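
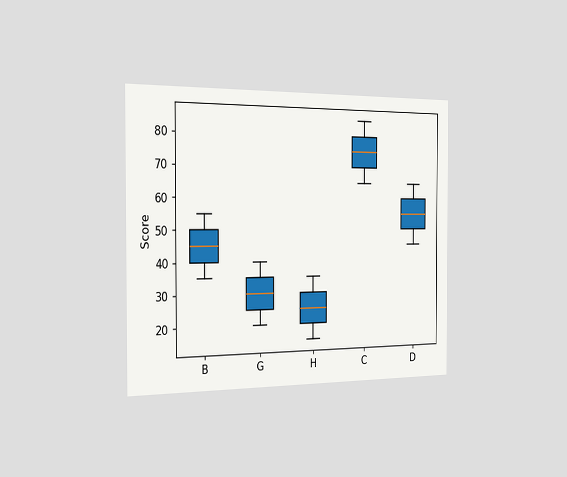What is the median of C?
75

The chart is viewed slightly from the left. The median line in the C box sits at 75.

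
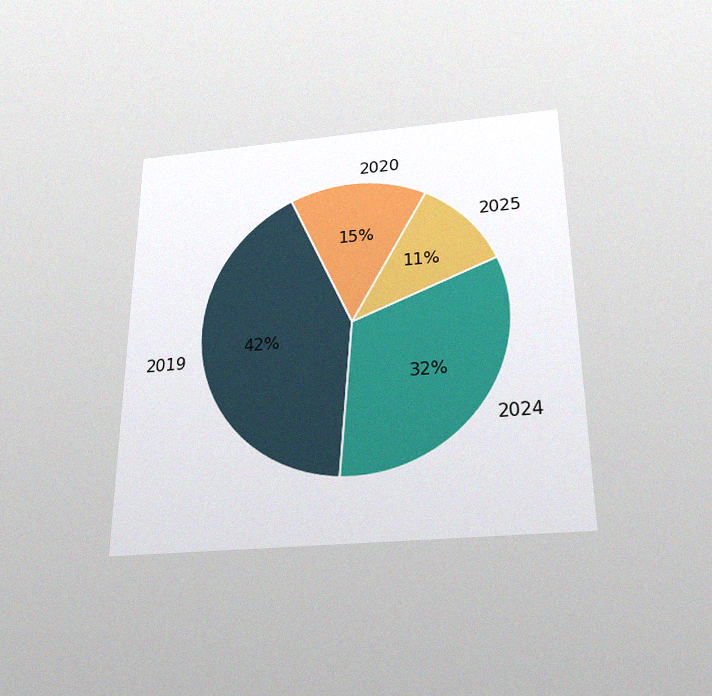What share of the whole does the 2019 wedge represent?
The chart is viewed slightly from below, with some photo noise. The 2019 slice takes up 42% of the pie.

42%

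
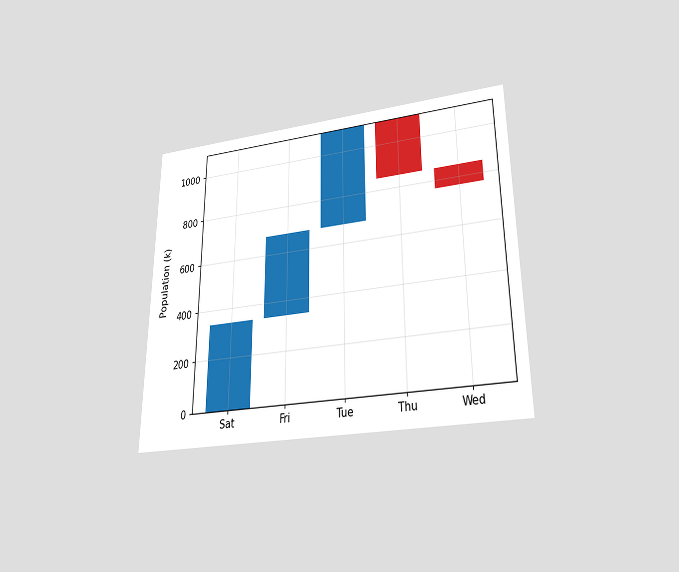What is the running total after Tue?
The chart is viewed slightly from below. After Tue the running total reaches 1105k.

1105k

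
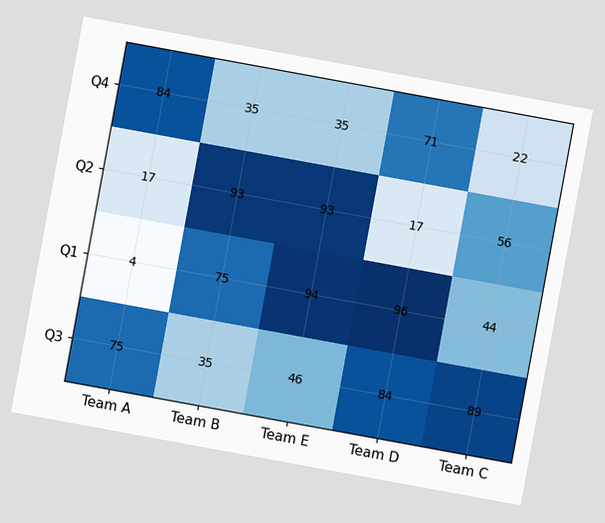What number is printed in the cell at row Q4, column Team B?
35

The chart is tilted about 10° clockwise. The (Q4, Team B) cell reads 35.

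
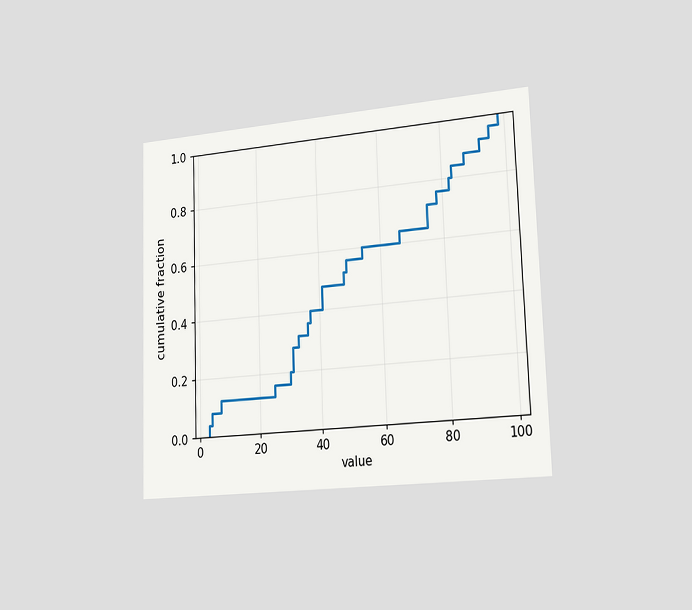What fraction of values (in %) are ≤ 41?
48%

The chart is viewed slightly from the right. At x=41 the ECDF step is at 48%.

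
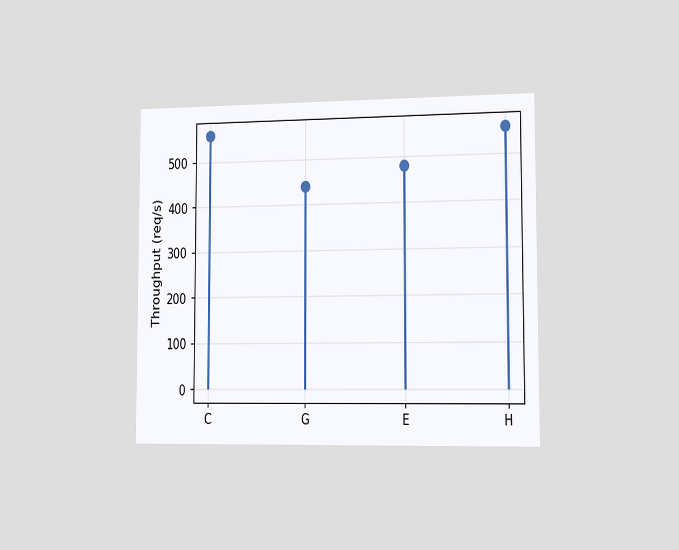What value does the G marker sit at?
The chart is viewed slightly from the right. The G marker sits at 440req/s.

440req/s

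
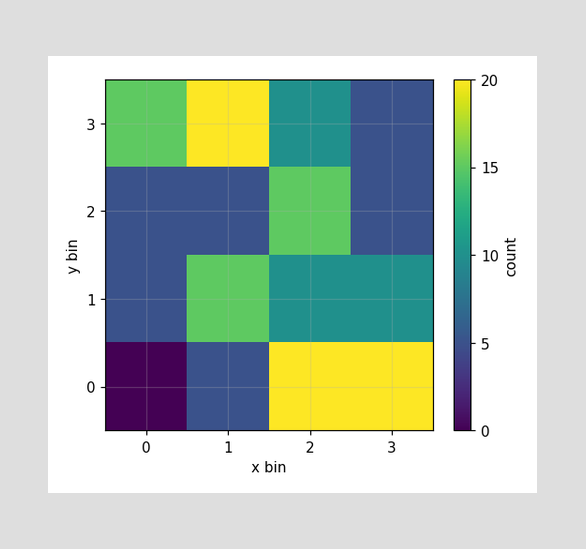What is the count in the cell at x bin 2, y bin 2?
Matching the cell (2, 2) against the colorbar gives 15.

15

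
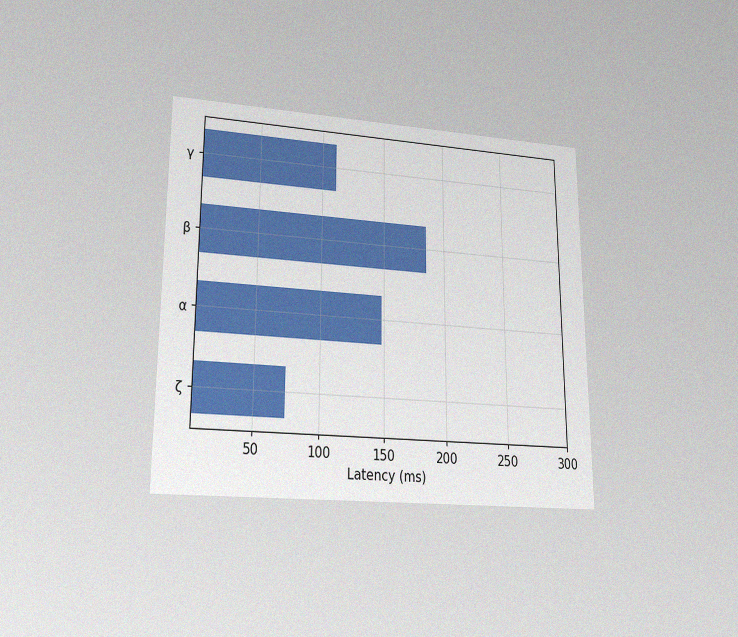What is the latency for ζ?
74ms

The chart is viewed at a slight angle, with some photo noise. Reading along the chart's x-axis, the ζ bar reaches 74ms.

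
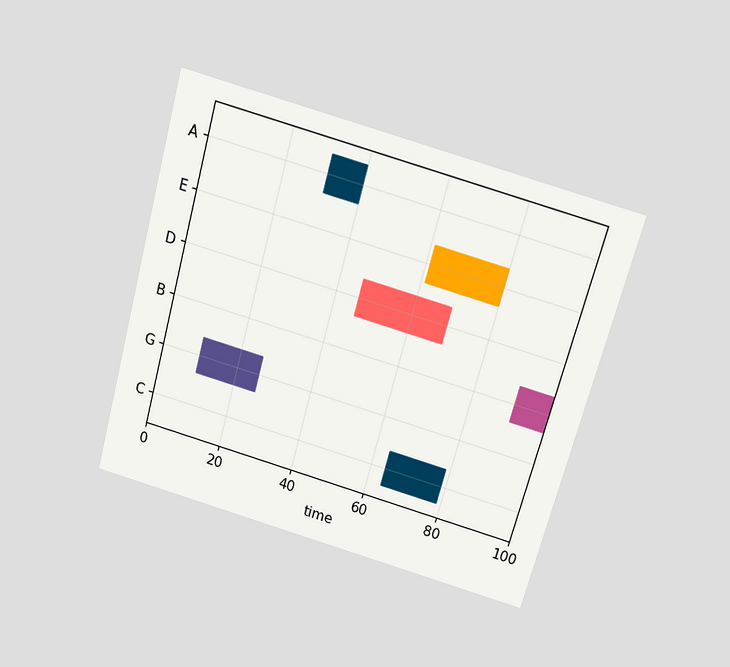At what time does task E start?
61

The chart is tilted about 15° clockwise and viewed slightly from above. The E bar begins at t=61.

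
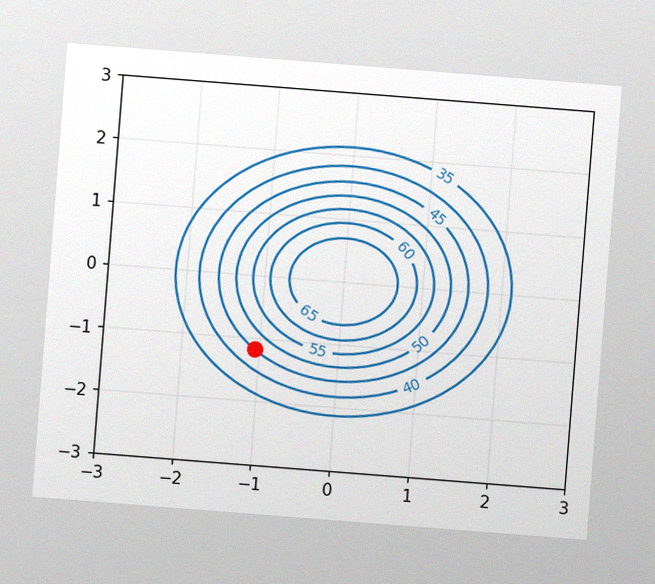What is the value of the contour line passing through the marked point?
The chart is tilted about 4° clockwise, with some photo noise. The marked point sits on the contour labelled 45.

45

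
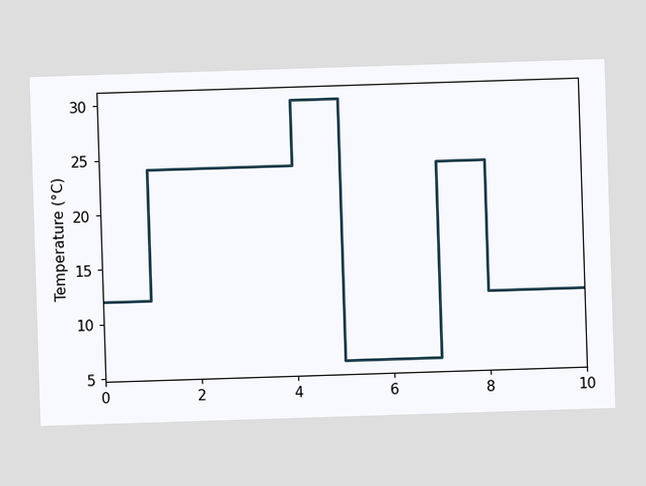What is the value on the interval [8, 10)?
On [8, 10) the step sits at 12°C.

12°C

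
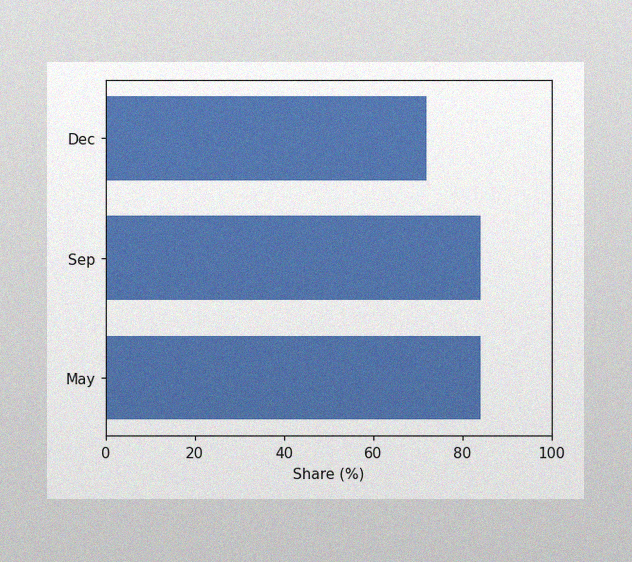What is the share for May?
The image has some photo noise and uneven lighting. Reading along the chart's x-axis, the May bar reaches 84%.

84%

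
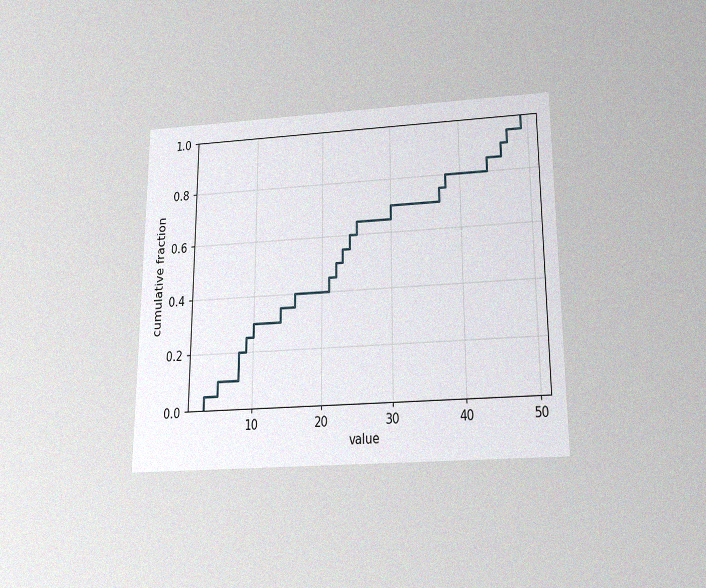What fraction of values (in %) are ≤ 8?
20%

The chart is viewed slightly from below, with some photo noise. At x=8 the ECDF step is at 20%.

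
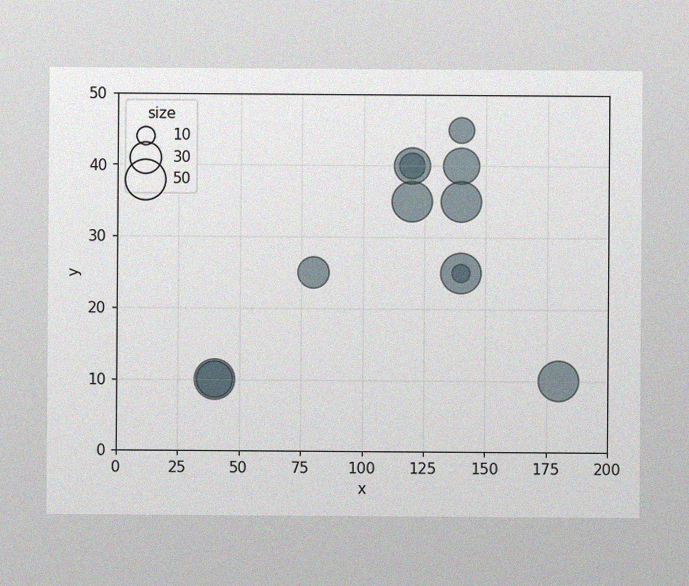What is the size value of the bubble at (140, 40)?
40

The image has some photo noise and uneven lighting. Matching the bubble at (140, 40) against the size legend gives 40.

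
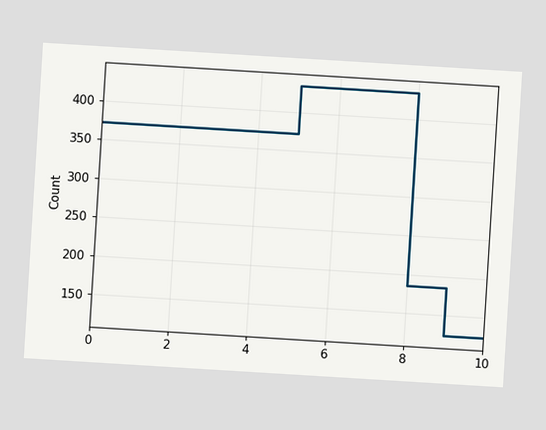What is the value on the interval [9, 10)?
The chart is tilted about 3° clockwise. On [9, 10) the step sits at 124.

124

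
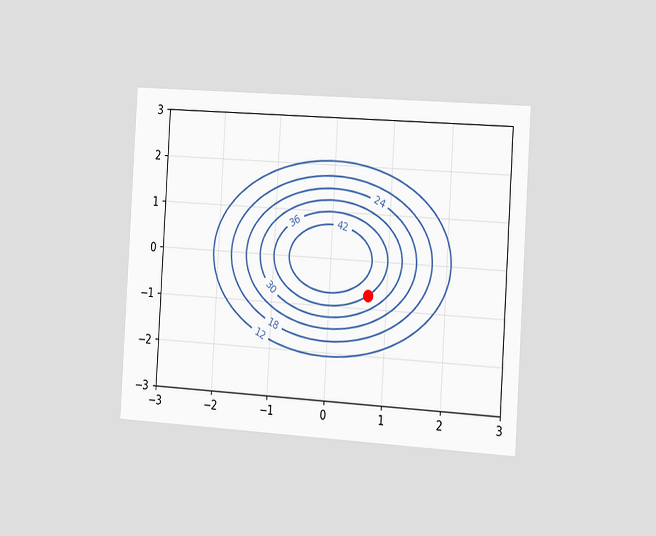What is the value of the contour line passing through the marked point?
The chart is tilted about 3° clockwise and viewed slightly from the right. The marked point sits on the contour labelled 36.

36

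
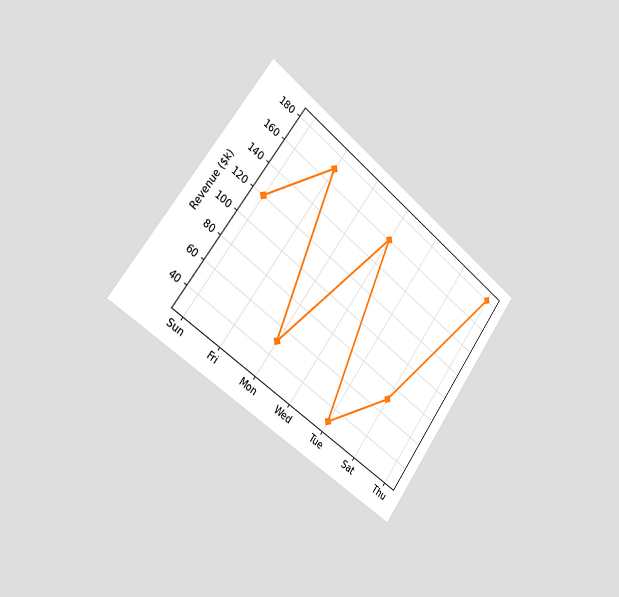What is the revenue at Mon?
The chart is tilted about 37° clockwise and viewed slightly from the left. At Mon, the line is at $50k.

$50k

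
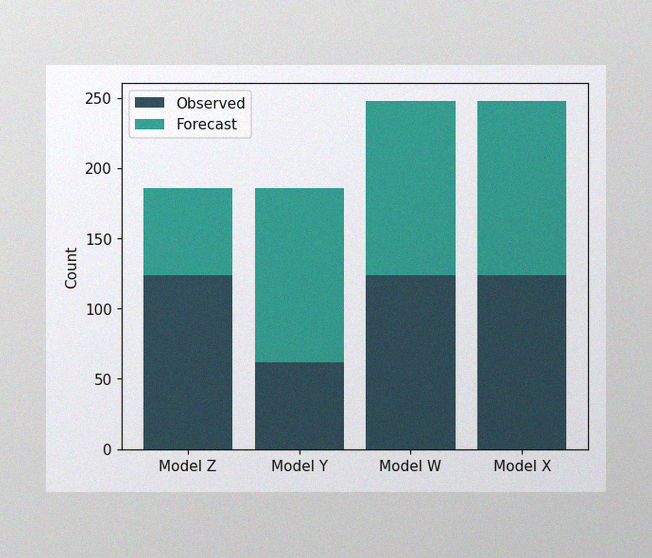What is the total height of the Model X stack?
248

The image has some photo noise and uneven lighting. The Model X stack's top reaches 248 on the y-axis.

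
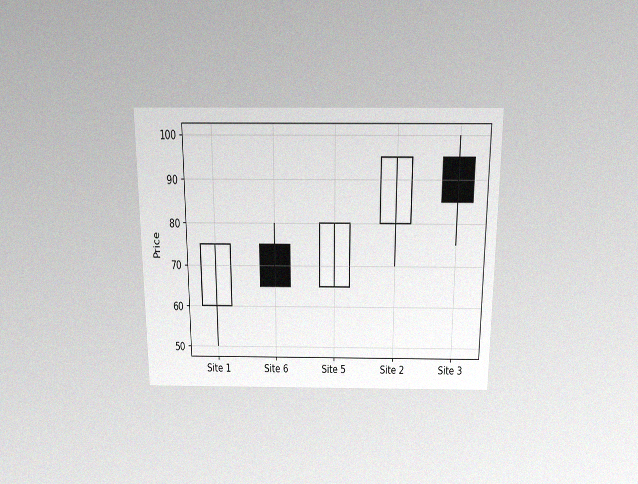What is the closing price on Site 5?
The chart is viewed slightly from above, with some photo noise. The Site 5 candle closes at 80.

80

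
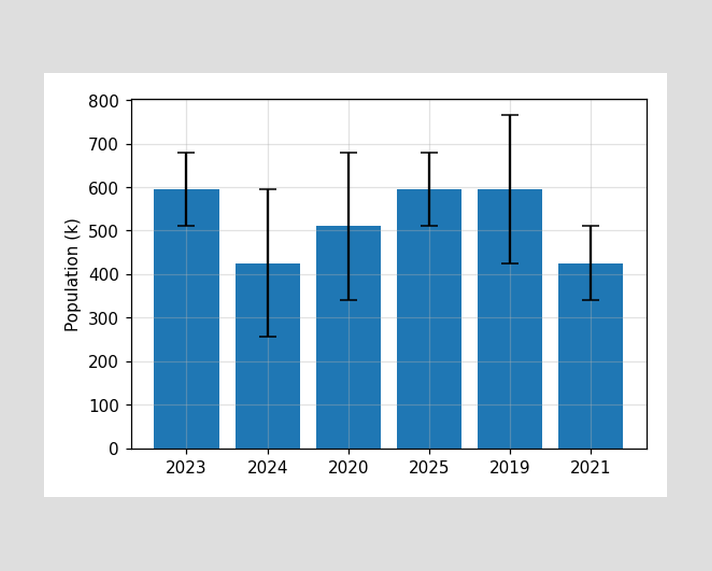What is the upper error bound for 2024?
The 2024 bar's upper whisker reaches 595k.

595k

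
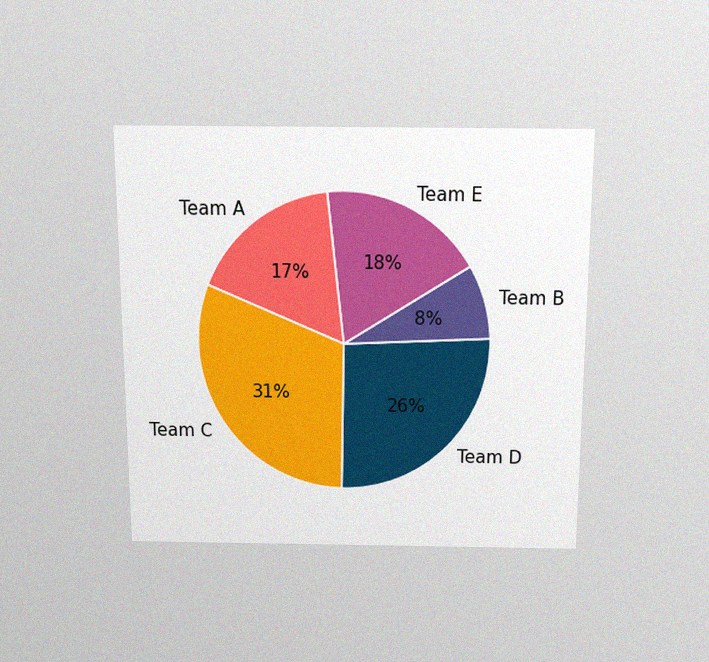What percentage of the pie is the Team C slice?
The chart is viewed slightly from above, with some photo noise. The Team C slice takes up 31% of the pie.

31%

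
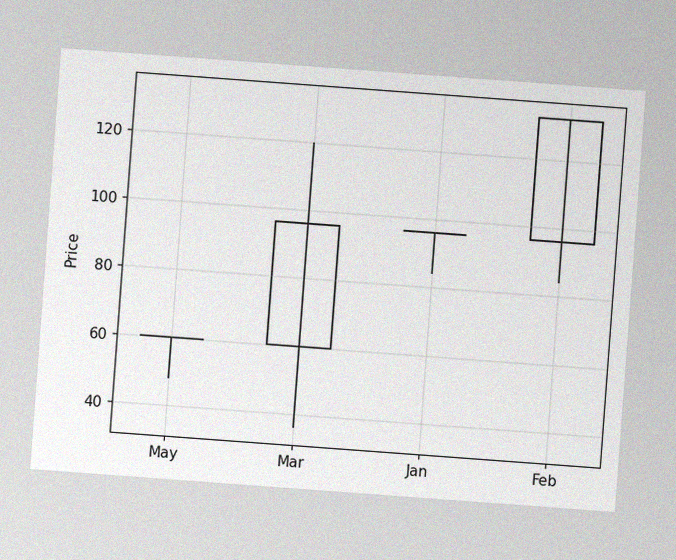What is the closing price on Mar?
96

The chart is tilted about 4° clockwise, with some photo noise. The Mar candle closes at 96.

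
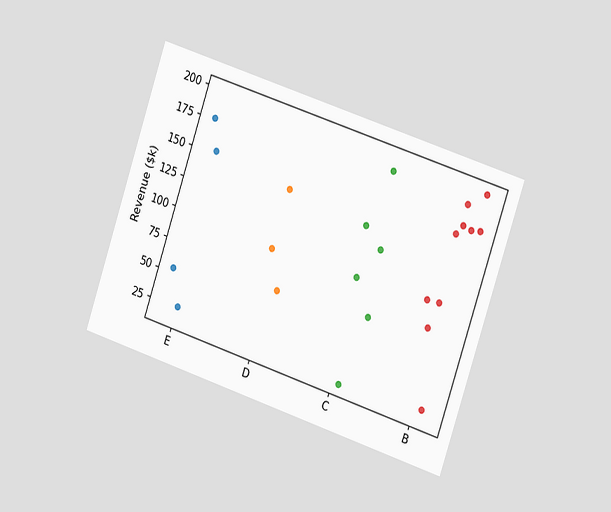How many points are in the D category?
The chart is tilted about 18° clockwise and viewed slightly from the right. Counting the markers in the D column gives 3.

3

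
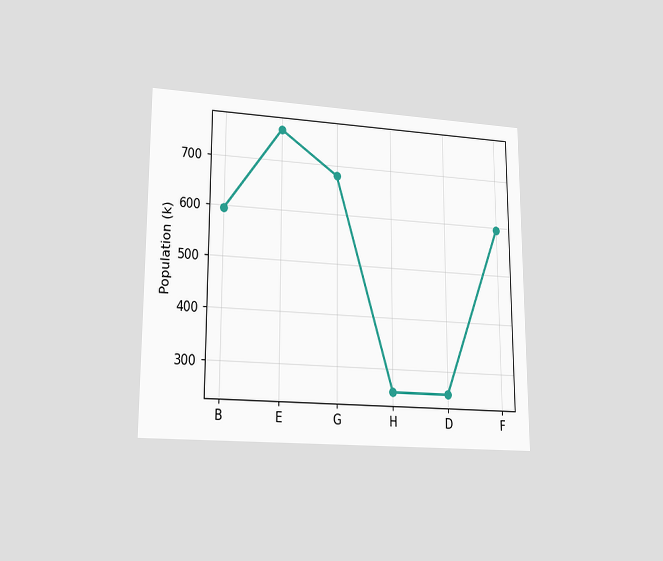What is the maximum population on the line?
The chart is viewed at a slight angle. The highest point is at E, and reading across to the y-axis gives 765k.

765k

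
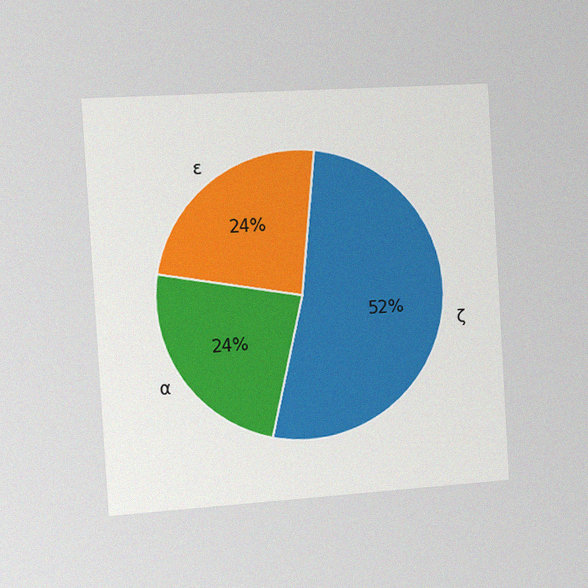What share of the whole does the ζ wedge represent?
52%

The chart is tilted about 3° counter-clockwise and viewed slightly from the left, with some photo noise. The ζ slice takes up 52% of the pie.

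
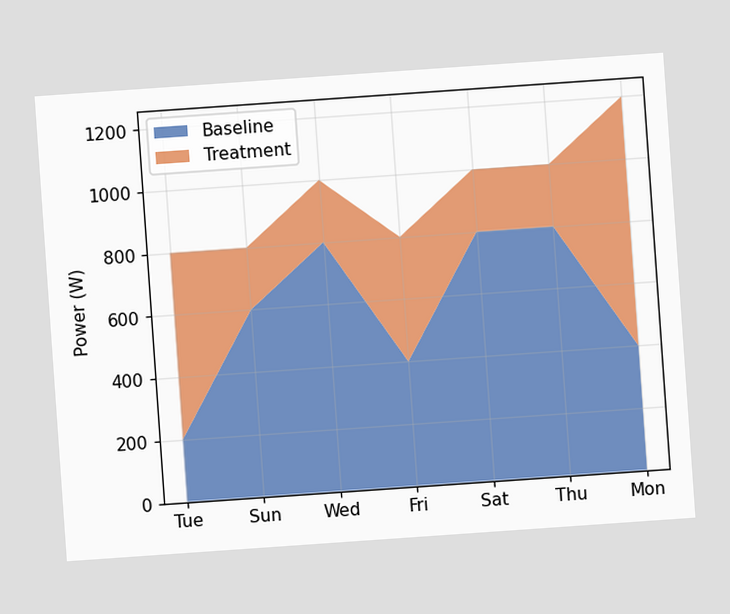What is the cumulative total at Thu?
1000W

The chart is tilted about 4° counter-clockwise. The stacked total at Thu reaches 1000W.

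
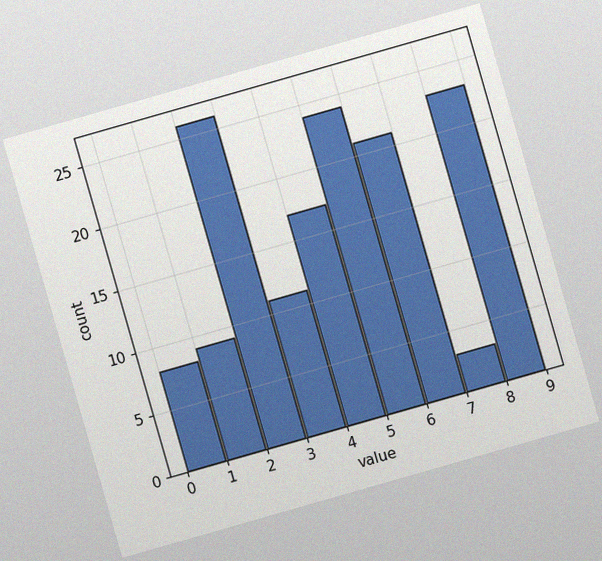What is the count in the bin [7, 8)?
3

The chart is tilted about 16° counter-clockwise, with some photo noise. The [7, 8) bin has height 3.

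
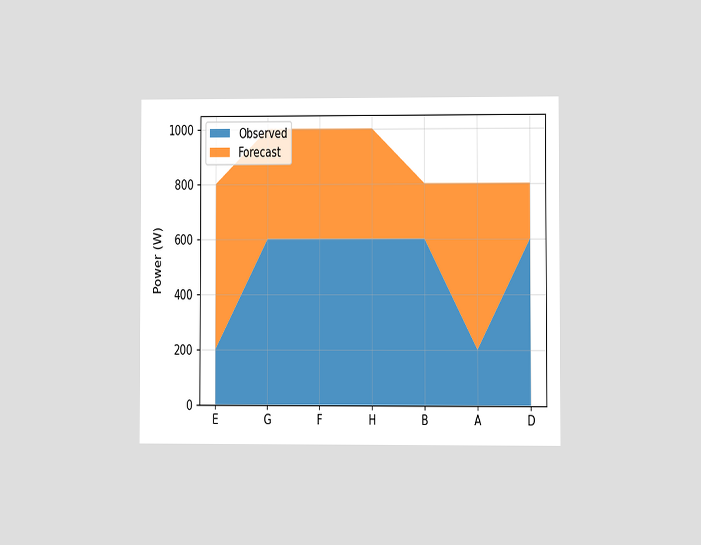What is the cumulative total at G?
1000W

The chart is viewed at a slight angle. The stacked total at G reaches 1000W.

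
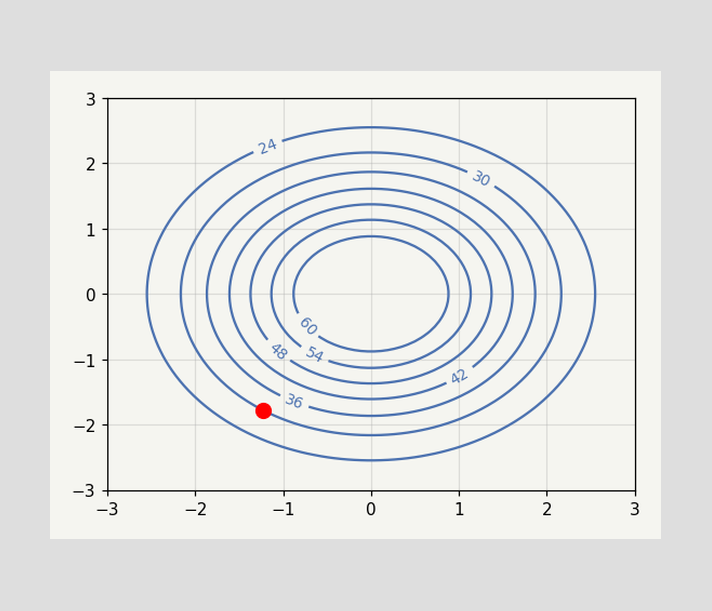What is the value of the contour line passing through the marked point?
30

The marked point sits on the contour labelled 30.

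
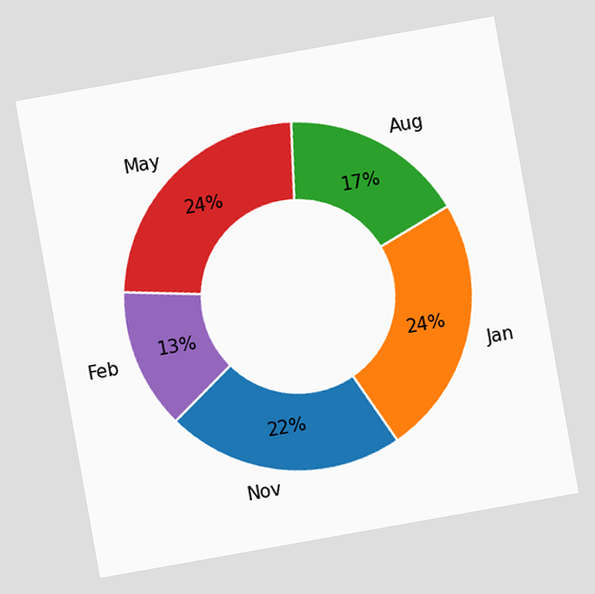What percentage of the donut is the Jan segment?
The chart is tilted about 10° counter-clockwise. The Jan segment takes up 24% of the ring.

24%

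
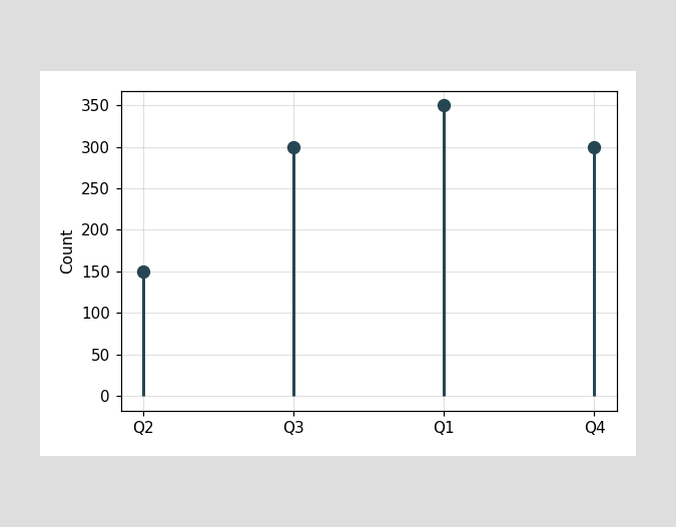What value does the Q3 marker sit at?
300

The Q3 marker sits at 300.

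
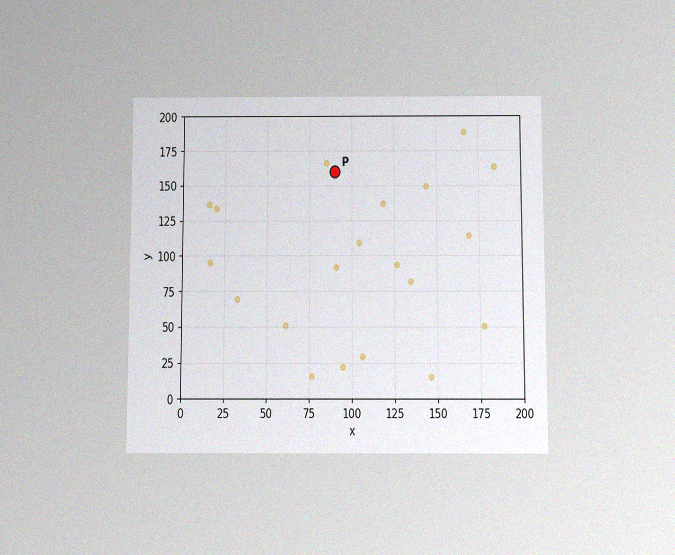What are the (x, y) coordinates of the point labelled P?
The chart is viewed slightly from below, with some photo noise. Following the gridlines from P to each axis, P sits at (90, 160).

(90, 160)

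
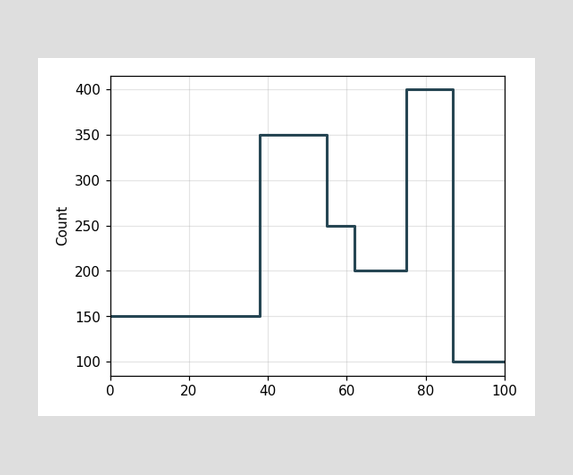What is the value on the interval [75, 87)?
On [75, 87) the step sits at 400.

400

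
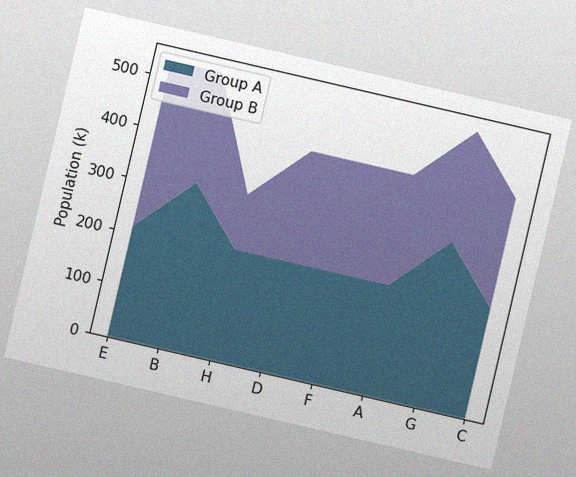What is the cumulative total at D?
The chart is tilted about 13° clockwise, with some photo noise. The stacked total at D reaches 424k.

424k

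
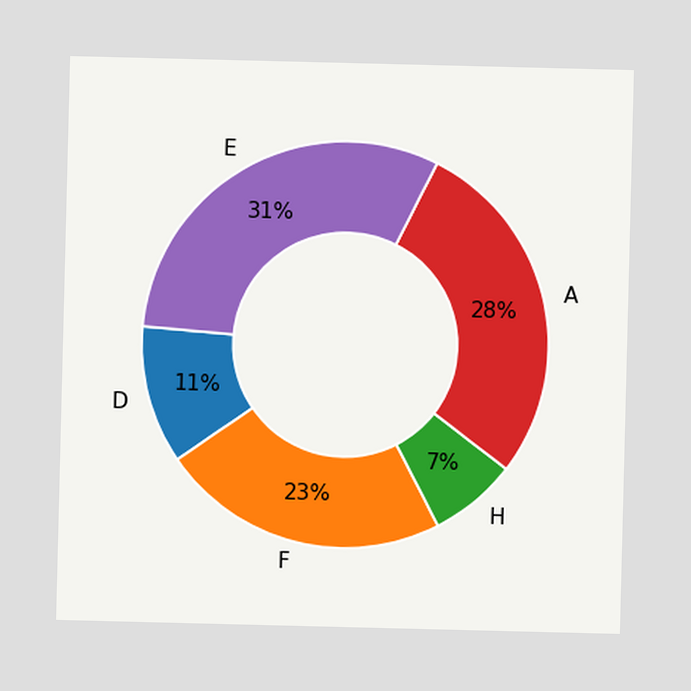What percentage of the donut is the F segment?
23%

The F segment takes up 23% of the ring.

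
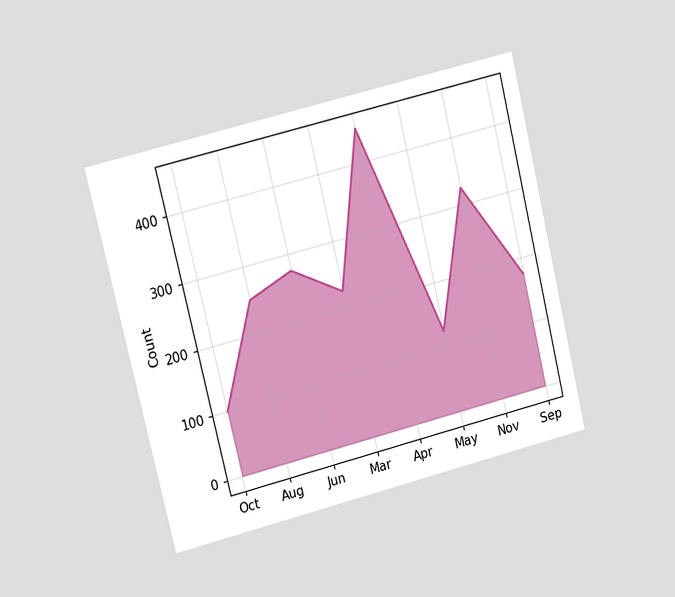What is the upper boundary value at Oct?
The chart is tilted about 14° counter-clockwise and viewed at a slight angle. At Oct the upper boundary is at 100.

100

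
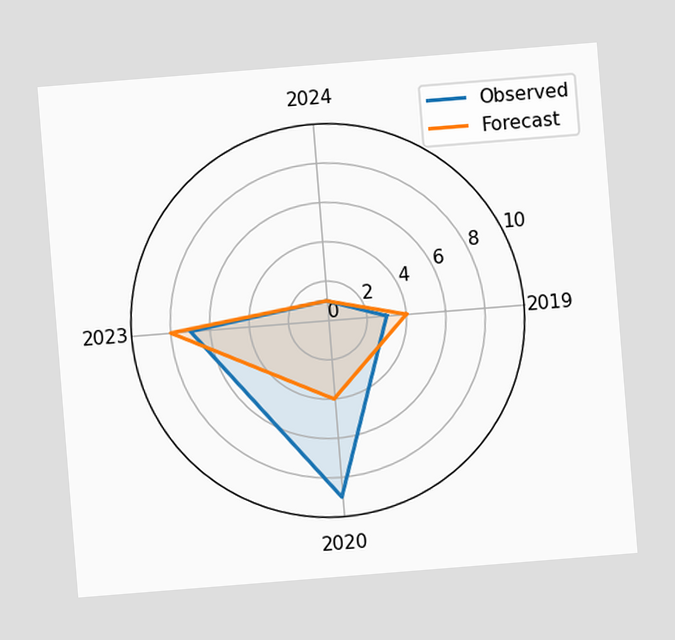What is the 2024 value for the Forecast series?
1

The chart is tilted about 5° counter-clockwise. On the 2024 axis, Forecast reaches 1.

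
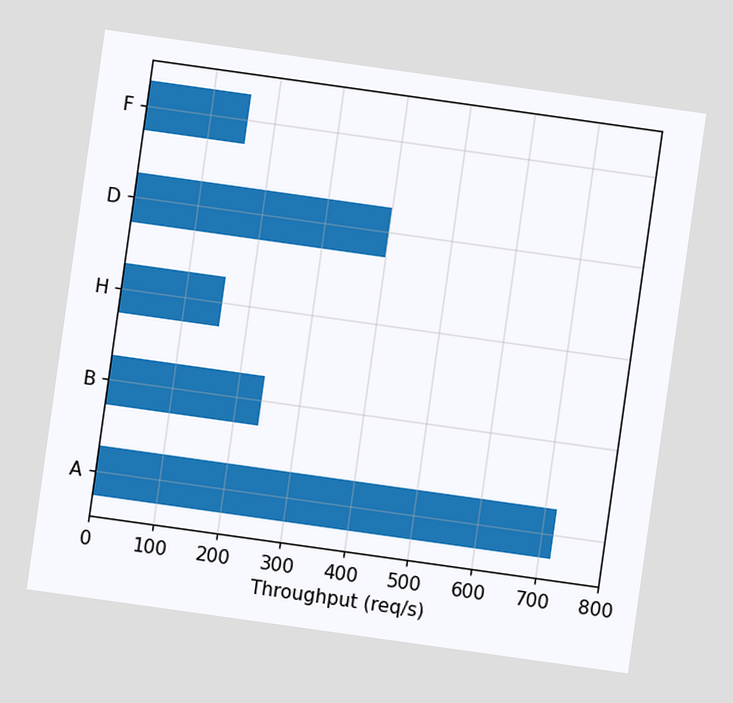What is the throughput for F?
160req/s

The chart is tilted about 8° clockwise. Reading along the chart's x-axis, the F bar reaches 160req/s.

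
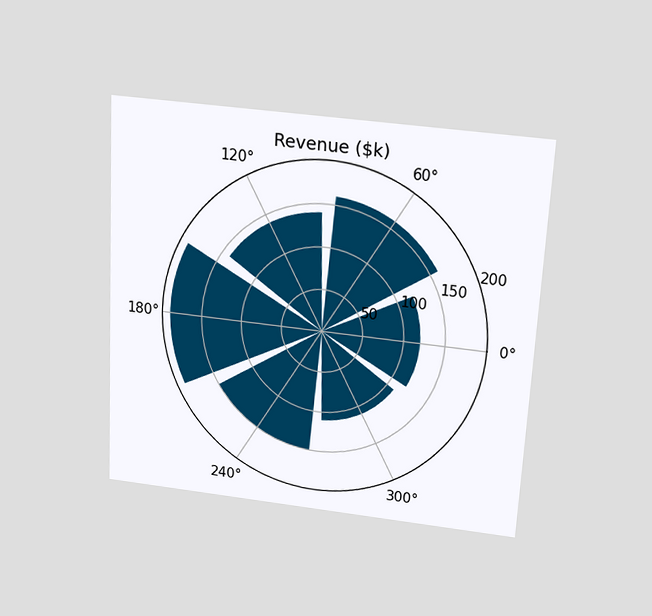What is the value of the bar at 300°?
$110k

The chart is tilted about 3° clockwise and viewed slightly from above. The bar at 300° reaches $110k on the radial axis.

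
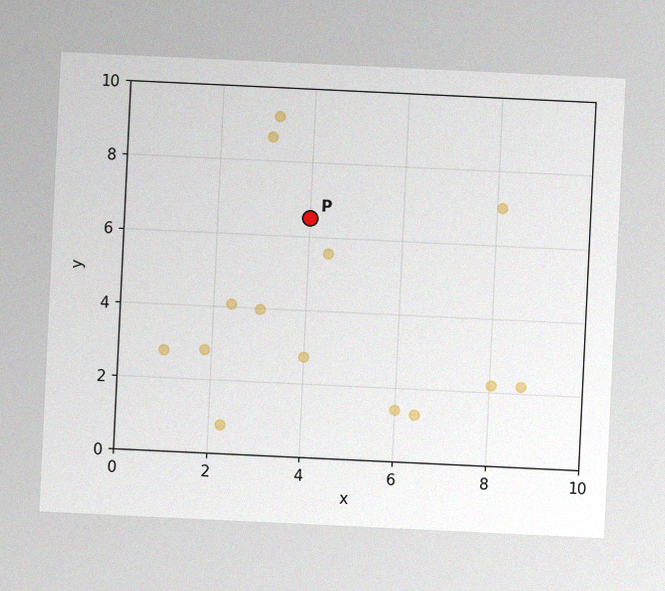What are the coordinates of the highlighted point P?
The chart is tilted about 3° clockwise, with some photo noise. Following the gridlines from P to each axis, P sits at (4, 6.5).

(4, 6.5)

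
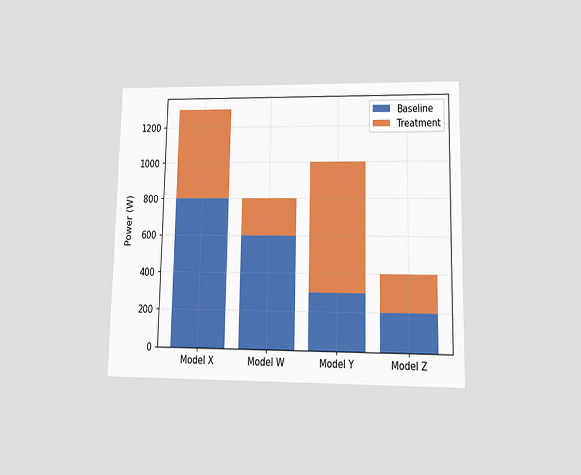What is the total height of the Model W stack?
The chart is viewed at a slight angle. The Model W stack's top reaches 800W on the y-axis.

800W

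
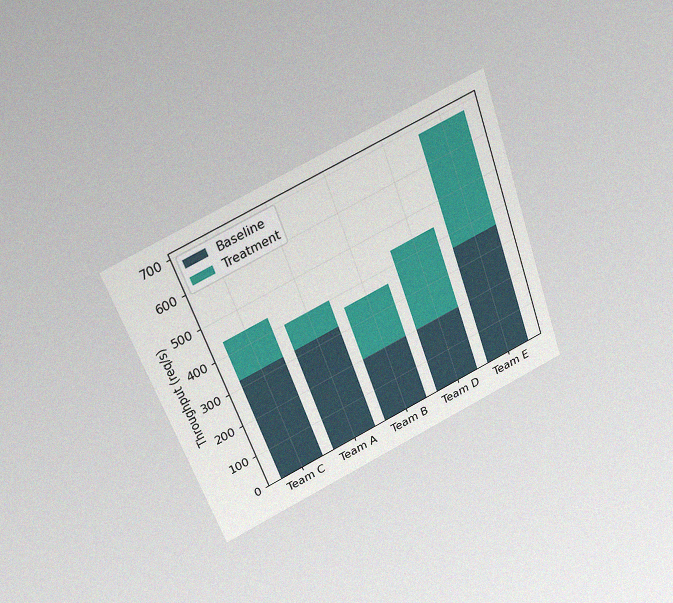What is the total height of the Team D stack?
The chart is tilted about 20° counter-clockwise and viewed slightly from above, with some photo noise. The Team D stack's top reaches 440req/s on the y-axis.

440req/s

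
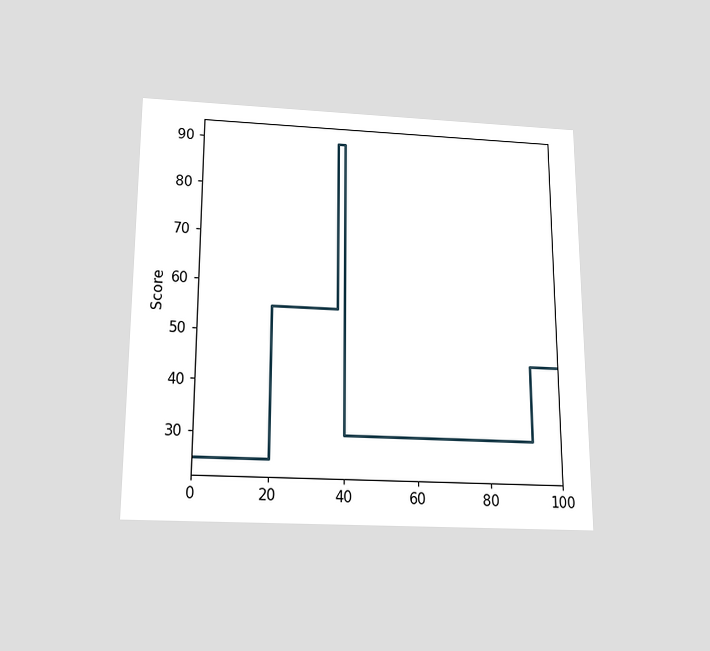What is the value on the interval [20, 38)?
The chart is viewed slightly from below. On [20, 38) the step sits at 55.

55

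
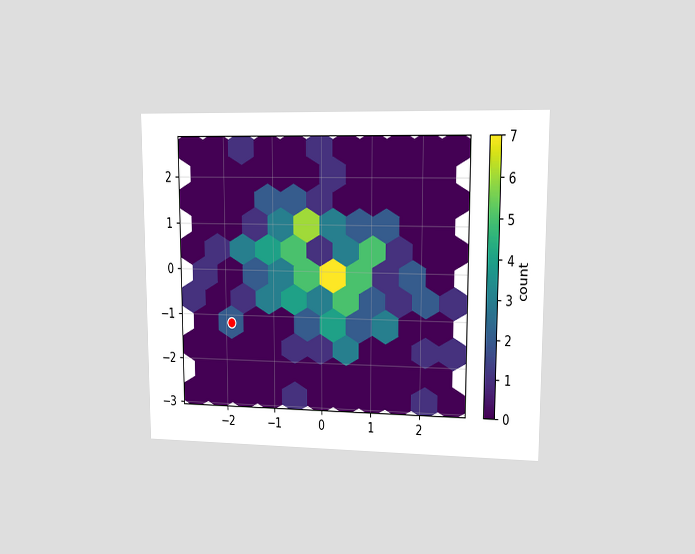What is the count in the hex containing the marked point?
The chart is viewed at a slight angle. The marked hex reads 2 on the colorbar.

2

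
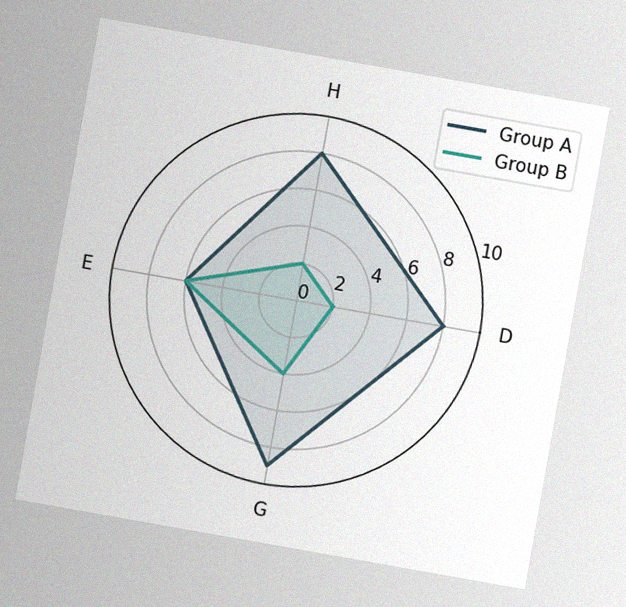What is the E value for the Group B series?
The chart is tilted about 10° clockwise, with some photo noise. On the E axis, Group B reaches 6.

6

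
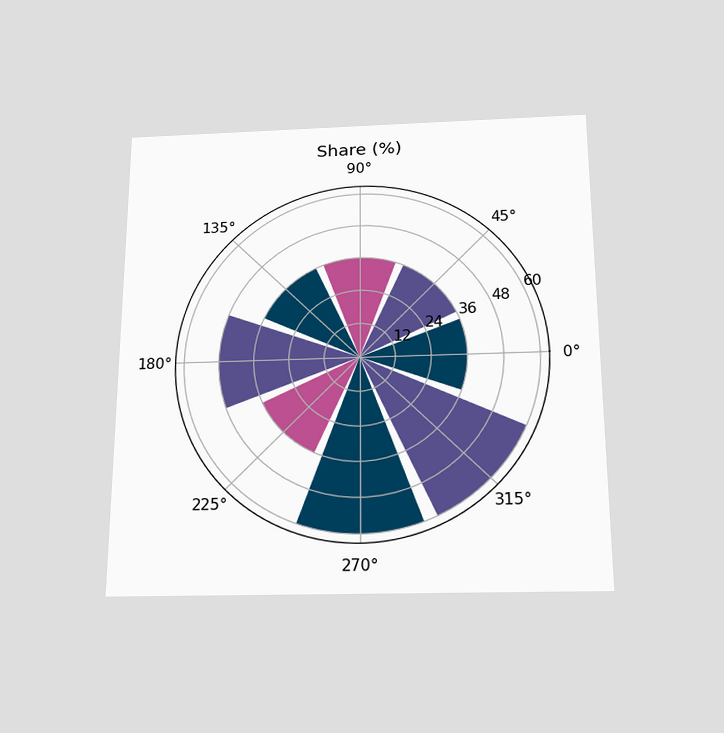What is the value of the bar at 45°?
36%

The chart is viewed slightly from below. The bar at 45° reaches 36% on the radial axis.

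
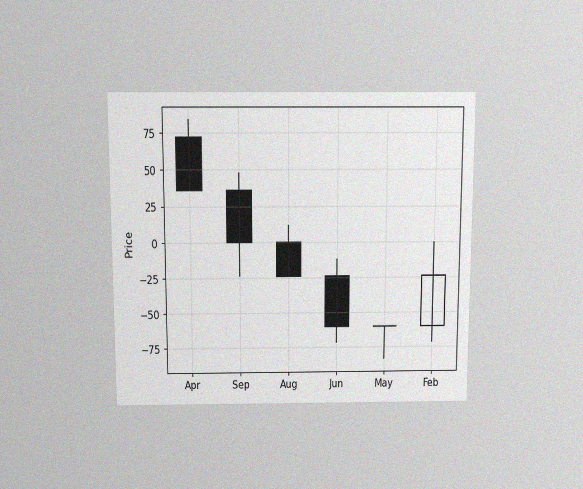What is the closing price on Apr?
The chart is viewed slightly from above, with some photo noise. The Apr candle closes at 36.

36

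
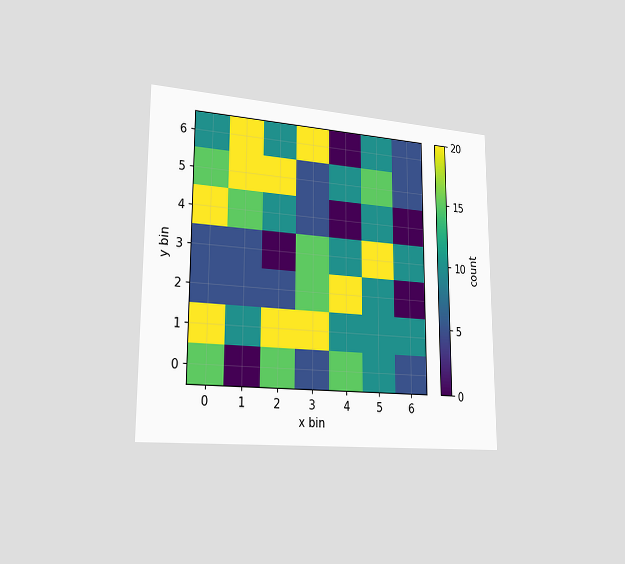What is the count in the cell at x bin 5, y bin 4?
The chart is viewed slightly from the left. Matching the cell (5, 4) against the colorbar gives 10.

10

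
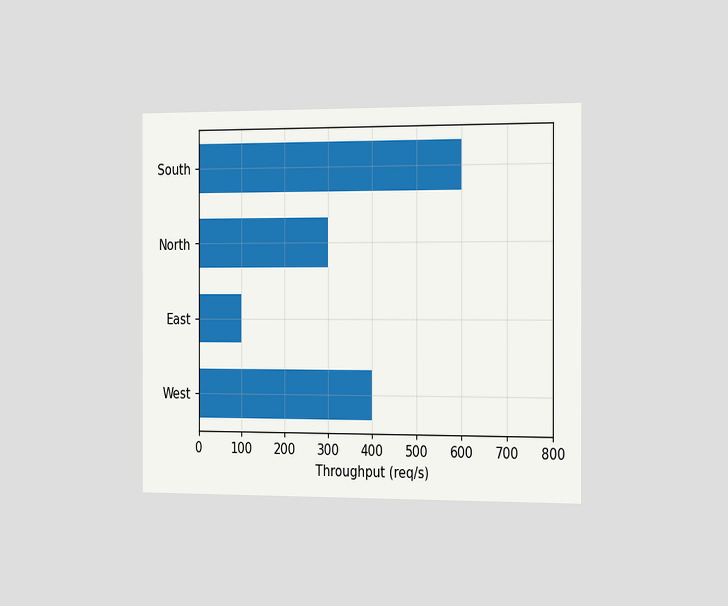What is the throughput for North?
The chart is viewed slightly from the right. Reading along the chart's x-axis, the North bar reaches 300req/s.

300req/s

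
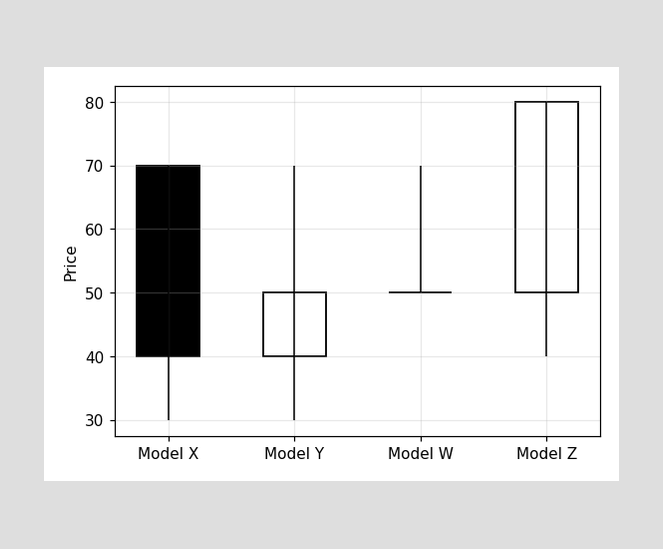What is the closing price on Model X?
40

The Model X candle closes at 40.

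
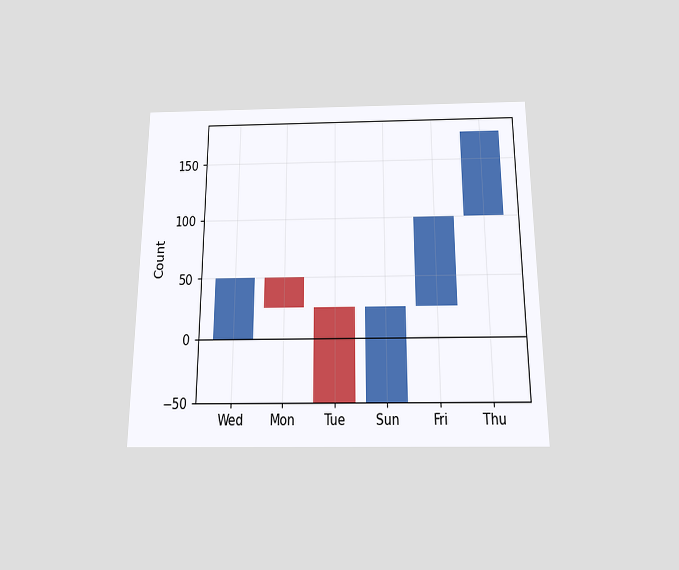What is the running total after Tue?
-50

The chart is viewed slightly from below. After Tue the running total reaches -50.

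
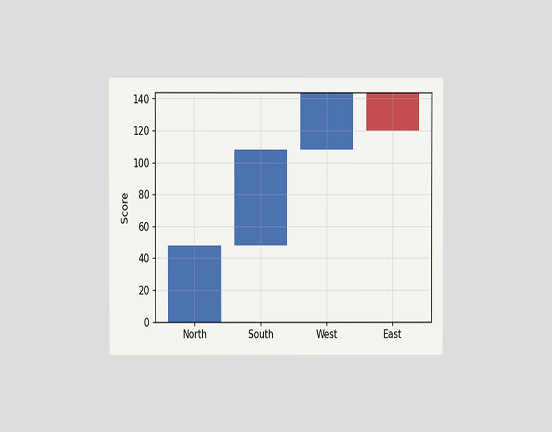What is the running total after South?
108

The chart is viewed at a slight angle. After South the running total reaches 108.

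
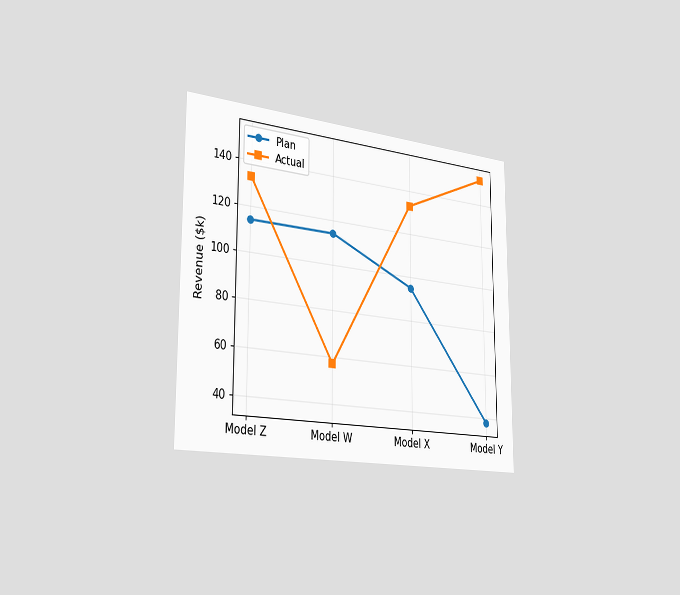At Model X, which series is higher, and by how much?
The chart is viewed slightly from the left. At Model X, Actual sits above the other line by $38k.

Actual, by $38k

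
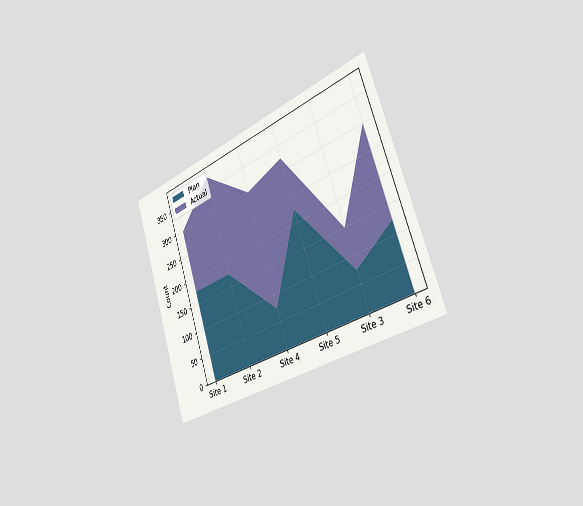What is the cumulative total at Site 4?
300

The chart is tilted about 19° counter-clockwise and viewed slightly from the right. The stacked total at Site 4 reaches 300.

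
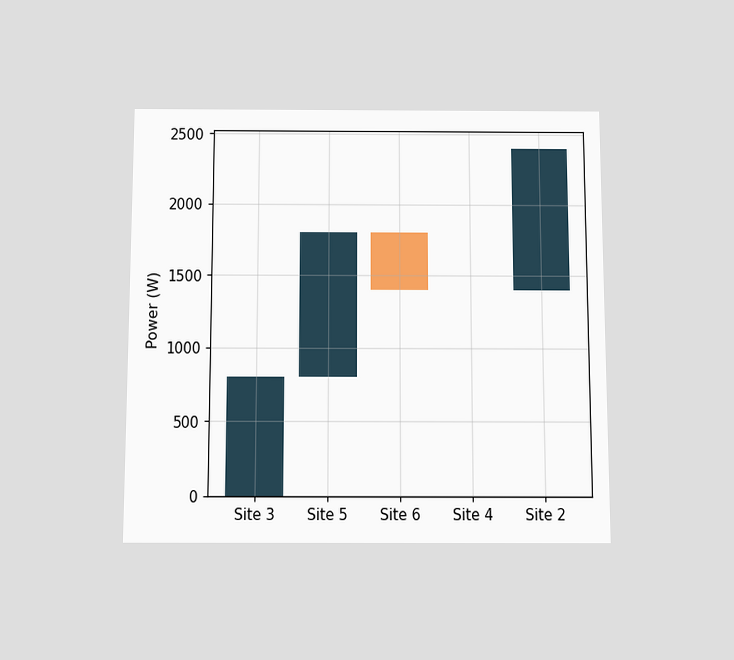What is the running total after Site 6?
1400W

The chart is viewed slightly from below. After Site 6 the running total reaches 1400W.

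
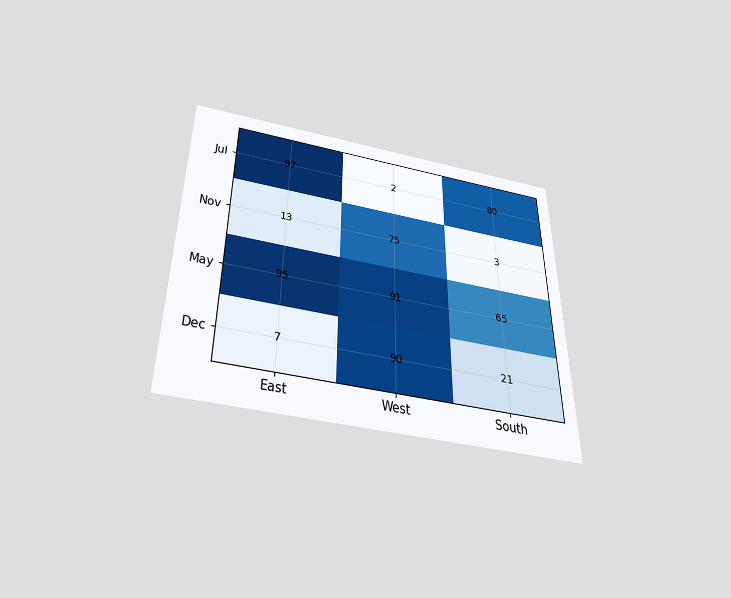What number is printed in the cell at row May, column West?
91

The chart is viewed slightly from below. The (May, West) cell reads 91.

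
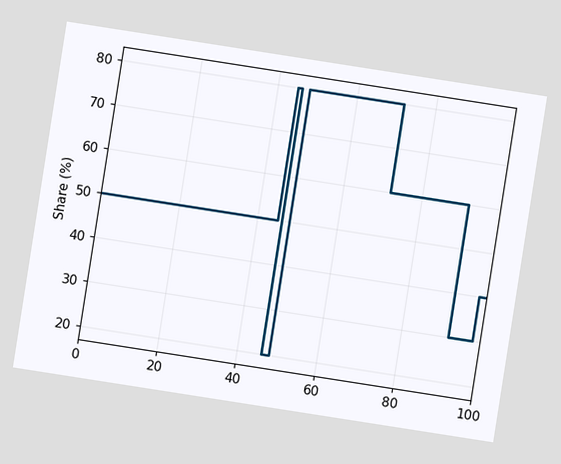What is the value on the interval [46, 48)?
20%

The chart is tilted about 9° clockwise. On [46, 48) the step sits at 20%.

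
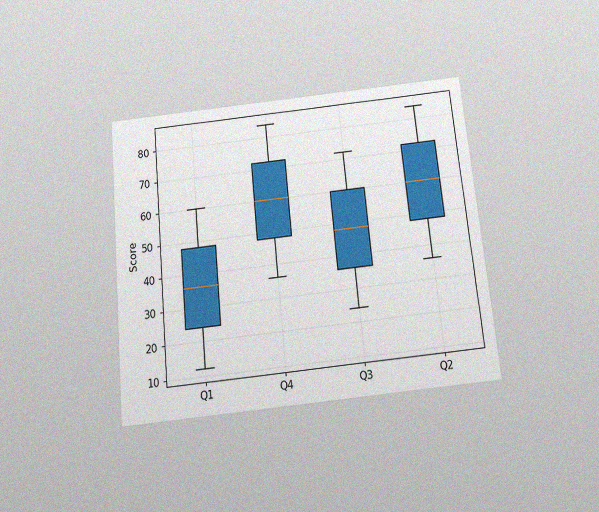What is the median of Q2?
60

The chart is tilted about 5° counter-clockwise and viewed slightly from below, with some photo noise. The median line in the Q2 box sits at 60.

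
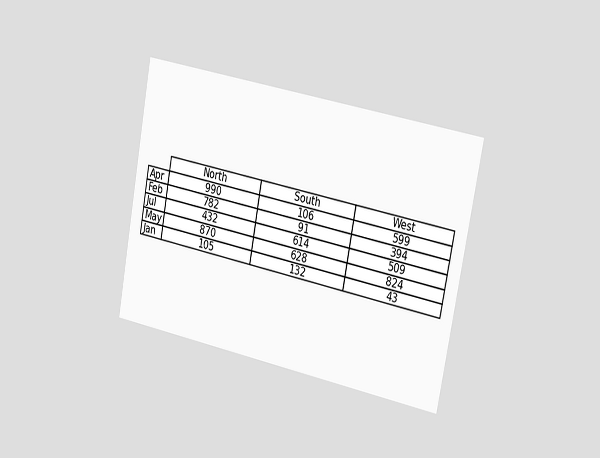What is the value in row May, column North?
The chart is tilted about 11° clockwise and viewed slightly from the right. The (May, North) cell reads 870.

870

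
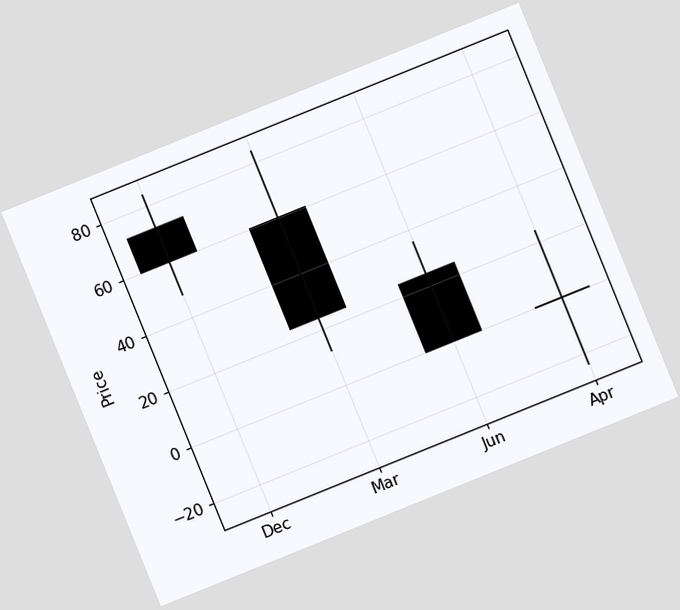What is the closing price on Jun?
0

The chart is tilted about 22° counter-clockwise. The Jun candle closes at 0.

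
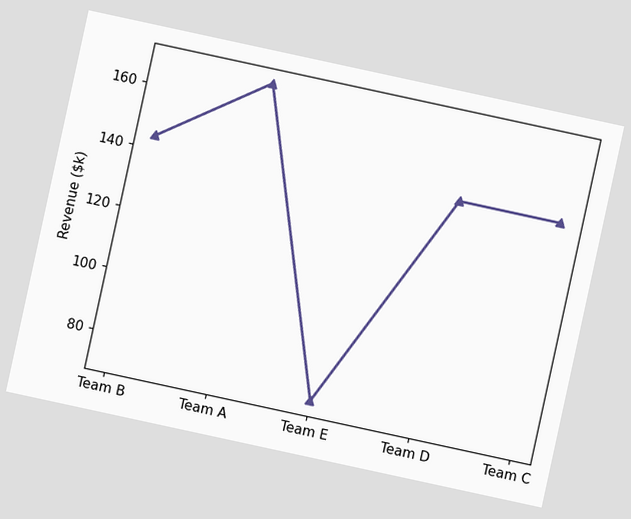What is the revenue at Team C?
The chart is tilted about 12° clockwise. At Team C, the line is at $144k.

$144k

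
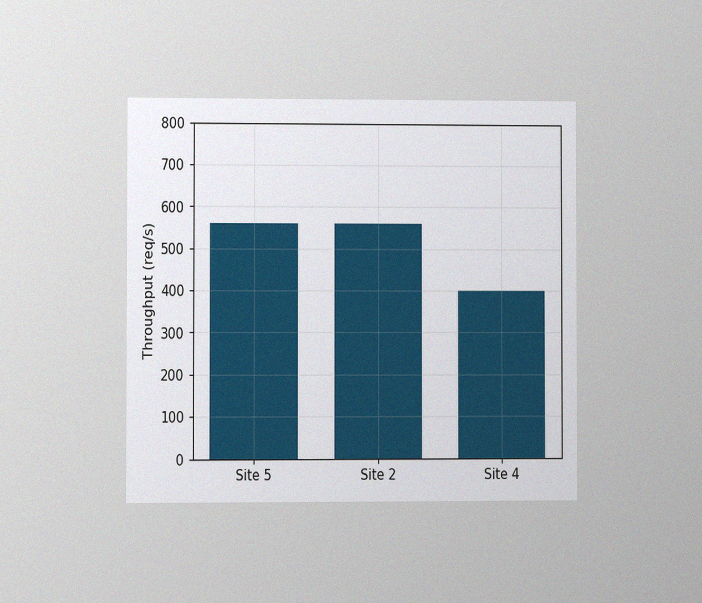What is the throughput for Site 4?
The chart is viewed at a slight angle, with some photo noise. Reading along the chart's y-axis, the Site 4 bar reaches 400req/s.

400req/s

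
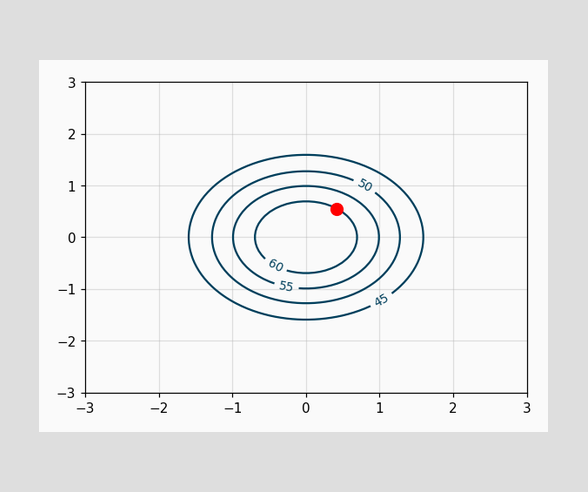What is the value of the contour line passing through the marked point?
60

The marked point sits on the contour labelled 60.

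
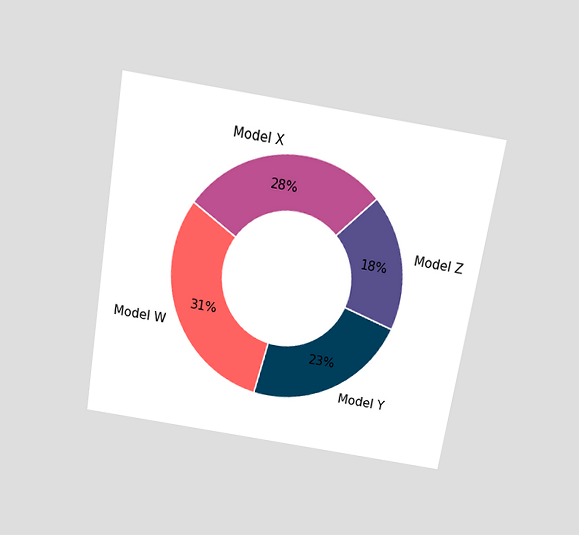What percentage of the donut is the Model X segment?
The chart is tilted about 9° clockwise and viewed slightly from above. The Model X segment takes up 28% of the ring.

28%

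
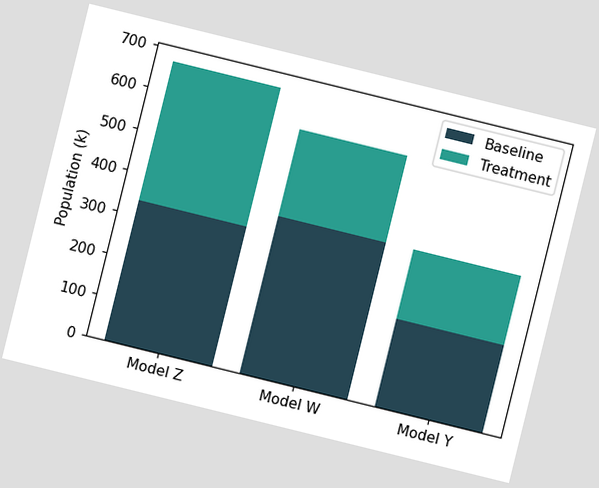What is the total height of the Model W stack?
588k

The chart is tilted about 14° clockwise. The Model W stack's top reaches 588k on the y-axis.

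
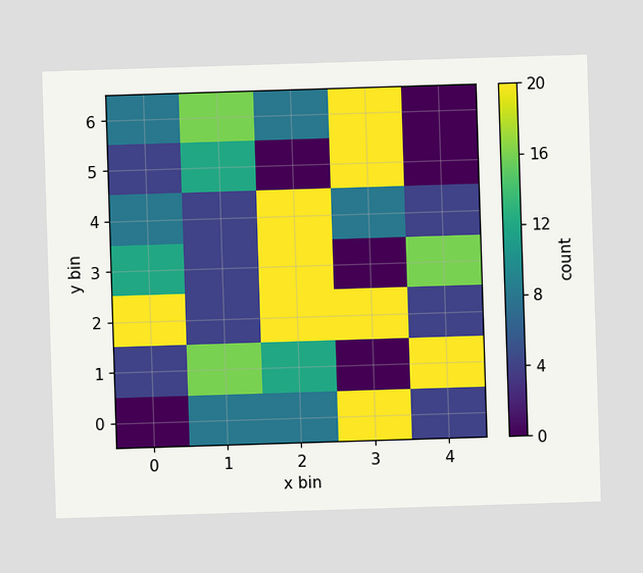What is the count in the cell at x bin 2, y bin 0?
Matching the cell (2, 0) against the colorbar gives 8.

8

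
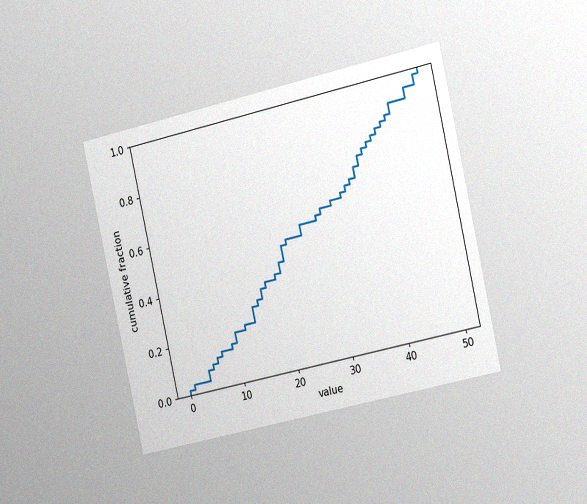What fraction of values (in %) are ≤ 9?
16%

The chart is tilted about 13° counter-clockwise and viewed slightly from the right, with some photo noise. At x=9 the ECDF step is at 16%.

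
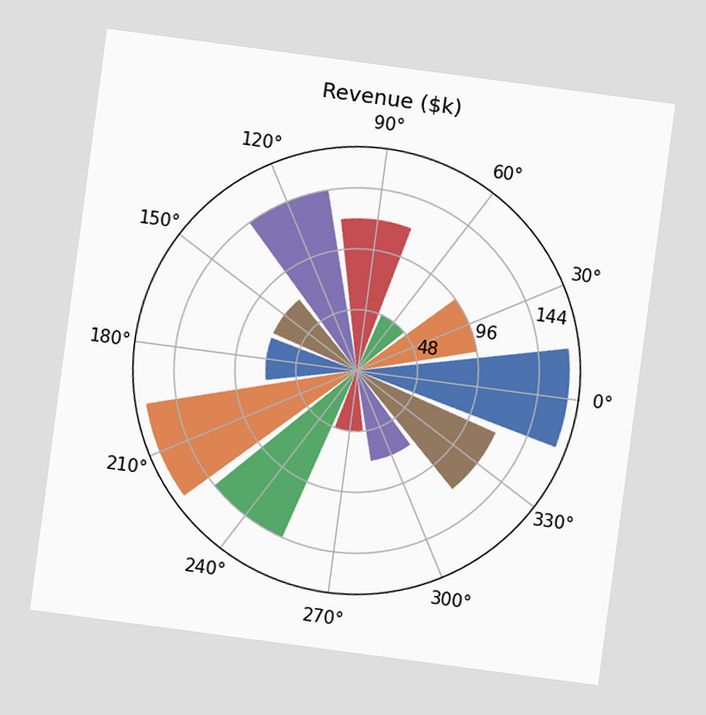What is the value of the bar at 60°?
$48k

The chart is tilted about 8° clockwise. The bar at 60° reaches $48k on the radial axis.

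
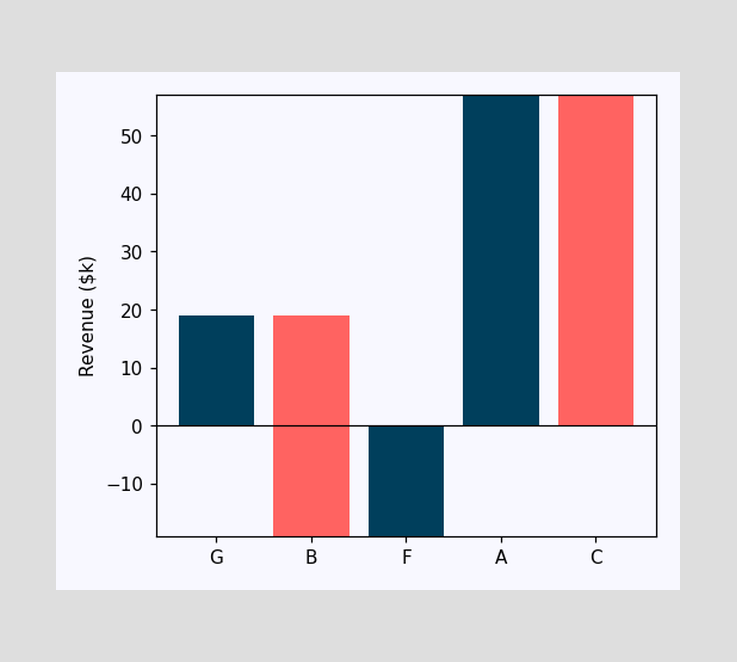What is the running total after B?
$-19k

After B the running total reaches $-19k.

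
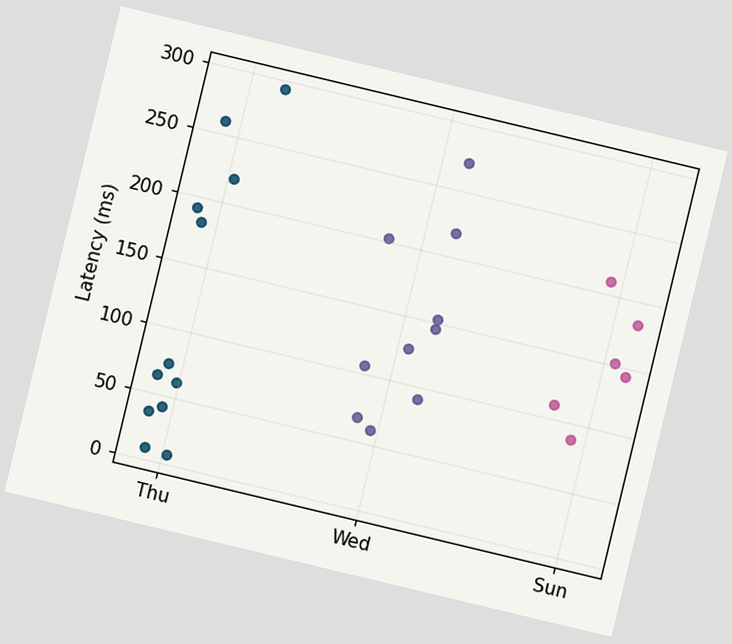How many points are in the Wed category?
10

The chart is tilted about 13° clockwise. Counting the markers in the Wed column gives 10.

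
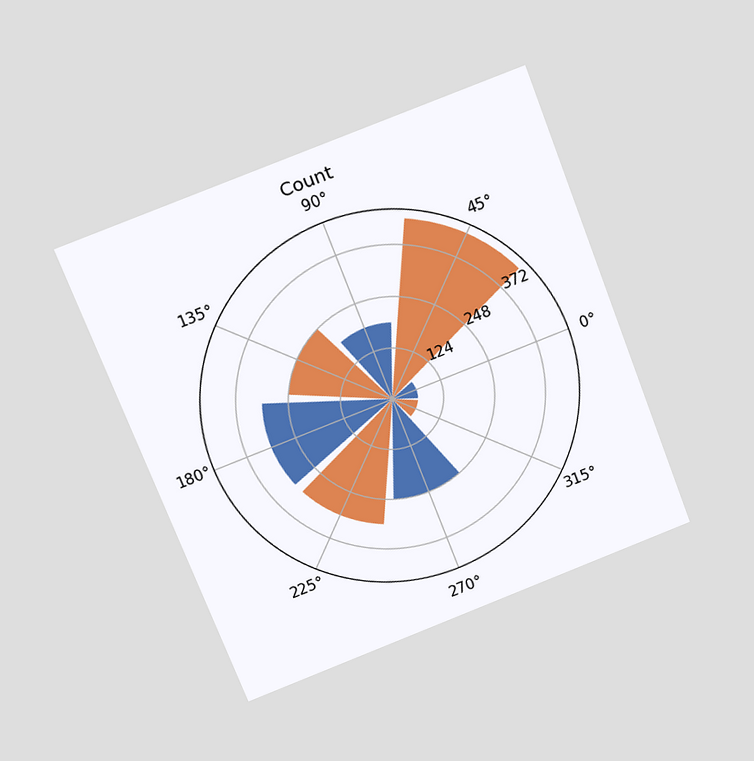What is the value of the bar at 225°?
310

The chart is tilted about 21° counter-clockwise and viewed slightly from above. The bar at 225° reaches 310 on the radial axis.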